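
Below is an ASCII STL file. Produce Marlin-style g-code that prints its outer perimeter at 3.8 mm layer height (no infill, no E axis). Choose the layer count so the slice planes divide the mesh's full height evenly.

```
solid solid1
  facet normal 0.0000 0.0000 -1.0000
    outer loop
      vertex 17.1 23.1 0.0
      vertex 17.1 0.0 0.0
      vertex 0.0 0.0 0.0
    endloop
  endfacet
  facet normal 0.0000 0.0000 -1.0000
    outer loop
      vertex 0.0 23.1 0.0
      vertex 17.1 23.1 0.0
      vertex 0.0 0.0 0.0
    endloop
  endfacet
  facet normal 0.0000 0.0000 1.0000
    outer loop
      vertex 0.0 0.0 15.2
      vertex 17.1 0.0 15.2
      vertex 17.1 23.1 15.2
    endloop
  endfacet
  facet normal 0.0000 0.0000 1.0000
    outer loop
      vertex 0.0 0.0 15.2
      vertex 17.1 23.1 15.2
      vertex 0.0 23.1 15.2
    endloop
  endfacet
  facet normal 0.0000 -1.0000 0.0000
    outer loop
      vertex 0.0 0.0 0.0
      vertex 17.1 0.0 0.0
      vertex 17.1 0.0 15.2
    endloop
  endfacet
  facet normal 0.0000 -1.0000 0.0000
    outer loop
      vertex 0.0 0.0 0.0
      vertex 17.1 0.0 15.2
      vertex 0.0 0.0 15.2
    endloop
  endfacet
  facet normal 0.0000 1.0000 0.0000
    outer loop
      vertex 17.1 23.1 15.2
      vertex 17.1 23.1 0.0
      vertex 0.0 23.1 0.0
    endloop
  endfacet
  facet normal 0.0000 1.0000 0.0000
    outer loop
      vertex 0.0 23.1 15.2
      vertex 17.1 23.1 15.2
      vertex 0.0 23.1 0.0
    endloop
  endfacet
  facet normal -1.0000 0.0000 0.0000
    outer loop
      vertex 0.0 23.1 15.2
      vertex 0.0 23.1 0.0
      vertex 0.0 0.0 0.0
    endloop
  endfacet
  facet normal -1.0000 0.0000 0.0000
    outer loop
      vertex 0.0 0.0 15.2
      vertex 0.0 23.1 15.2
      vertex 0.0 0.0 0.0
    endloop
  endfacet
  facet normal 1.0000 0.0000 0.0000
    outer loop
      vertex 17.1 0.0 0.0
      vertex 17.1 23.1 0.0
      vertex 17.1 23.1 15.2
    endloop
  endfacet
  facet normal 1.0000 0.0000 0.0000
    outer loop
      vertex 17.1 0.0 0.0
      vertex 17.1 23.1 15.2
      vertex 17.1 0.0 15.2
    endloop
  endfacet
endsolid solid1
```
; perimeter-only toolpath
G21 ; units = mm
G90 ; absolute positioning
G28 ; home
; layer 1
G0 Z3.8
G0 X0.0 Y0.0
G1 X17.1 Y0.0
G1 X17.1 Y23.1
G1 X0.0 Y23.1
G1 X0.0 Y0.0
; layer 2
G0 Z7.6
G0 X0.0 Y0.0
G1 X17.1 Y0.0
G1 X17.1 Y23.1
G1 X0.0 Y23.1
G1 X0.0 Y0.0
; layer 3
G0 Z11.4
G0 X0.0 Y0.0
G1 X17.1 Y0.0
G1 X17.1 Y23.1
G1 X0.0 Y23.1
G1 X0.0 Y0.0
; layer 4
G0 Z15.2
G0 X0.0 Y0.0
G1 X17.1 Y0.0
G1 X17.1 Y23.1
G1 X0.0 Y23.1
G1 X0.0 Y0.0
M2 ; end

The solid is a rectangular box, roughly 17.1 × 23.1 mm footprint and 15.2 mm tall. Slicing at Δz = 3.8 mm — 4 equal slices spanning the solid's height, so layer i sits at z = i·h/4 — gives 4 non-empty perimeters. Each is a 4-segment closed polygon; G0 lifts to the layer z and rapids to the start vertex, then G1 traces the edges.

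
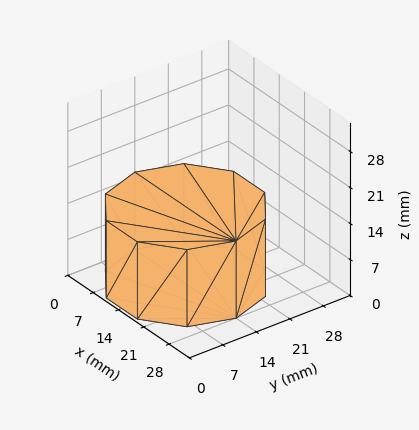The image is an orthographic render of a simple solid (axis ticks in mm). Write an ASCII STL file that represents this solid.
Reading the render: the shape is a regular 10-sided prism (a cylinder approximated with 10 flat sides), circumscribed radius ≈ 14 mm, height ≈ 15 mm (dimensions read to the nearest mm from the axis ticks). For the STL, each face is triangulated and given an outward normal.

solid part
  facet normal 0.0000 0.0000 -1.0000
    outer loop
      vertex 18.3 27.3 0.0
      vertex 25.3 22.2 0.0
      vertex 28.0 14.0 0.0
    endloop
  endfacet
  facet normal 0.0000 0.0000 -1.0000
    outer loop
      vertex 9.7 27.3 0.0
      vertex 18.3 27.3 0.0
      vertex 28.0 14.0 0.0
    endloop
  endfacet
  facet normal 0.0000 0.0000 -1.0000
    outer loop
      vertex 2.7 22.2 0.0
      vertex 9.7 27.3 0.0
      vertex 28.0 14.0 0.0
    endloop
  endfacet
  facet normal 0.0000 0.0000 -1.0000
    outer loop
      vertex 0.0 14.0 0.0
      vertex 2.7 22.2 0.0
      vertex 28.0 14.0 0.0
    endloop
  endfacet
  facet normal 0.0000 0.0000 -1.0000
    outer loop
      vertex 2.7 5.8 0.0
      vertex 0.0 14.0 0.0
      vertex 28.0 14.0 0.0
    endloop
  endfacet
  facet normal 0.0000 0.0000 -1.0000
    outer loop
      vertex 9.7 0.7 0.0
      vertex 2.7 5.8 0.0
      vertex 28.0 14.0 0.0
    endloop
  endfacet
  facet normal 0.0000 0.0000 -1.0000
    outer loop
      vertex 18.3 0.7 0.0
      vertex 9.7 0.7 0.0
      vertex 28.0 14.0 0.0
    endloop
  endfacet
  facet normal 0.0000 0.0000 -1.0000
    outer loop
      vertex 25.3 5.8 0.0
      vertex 18.3 0.7 0.0
      vertex 28.0 14.0 0.0
    endloop
  endfacet
  facet normal 0.0000 0.0000 1.0000
    outer loop
      vertex 28.0 14.0 15.0
      vertex 25.3 22.2 15.0
      vertex 18.3 27.3 15.0
    endloop
  endfacet
  facet normal 0.0000 0.0000 1.0000
    outer loop
      vertex 28.0 14.0 15.0
      vertex 18.3 27.3 15.0
      vertex 9.7 27.3 15.0
    endloop
  endfacet
  facet normal 0.0000 0.0000 1.0000
    outer loop
      vertex 28.0 14.0 15.0
      vertex 9.7 27.3 15.0
      vertex 2.7 22.2 15.0
    endloop
  endfacet
  facet normal 0.0000 0.0000 1.0000
    outer loop
      vertex 28.0 14.0 15.0
      vertex 2.7 22.2 15.0
      vertex 0.0 14.0 15.0
    endloop
  endfacet
  facet normal 0.0000 0.0000 1.0000
    outer loop
      vertex 28.0 14.0 15.0
      vertex 0.0 14.0 15.0
      vertex 2.7 5.8 15.0
    endloop
  endfacet
  facet normal 0.0000 0.0000 1.0000
    outer loop
      vertex 28.0 14.0 15.0
      vertex 2.7 5.8 15.0
      vertex 9.7 0.7 15.0
    endloop
  endfacet
  facet normal 0.0000 0.0000 1.0000
    outer loop
      vertex 28.0 14.0 15.0
      vertex 9.7 0.7 15.0
      vertex 18.3 0.7 15.0
    endloop
  endfacet
  facet normal 0.0000 0.0000 1.0000
    outer loop
      vertex 28.0 14.0 15.0
      vertex 18.3 0.7 15.0
      vertex 25.3 5.8 15.0
    endloop
  endfacet
  facet normal 0.9498 0.3128 0.0000
    outer loop
      vertex 28.0 14.0 0.0
      vertex 25.3 22.2 0.0
      vertex 25.3 22.2 15.0
    endloop
  endfacet
  facet normal 0.9498 0.3128 0.0000
    outer loop
      vertex 28.0 14.0 0.0
      vertex 25.3 22.2 15.0
      vertex 28.0 14.0 15.0
    endloop
  endfacet
  facet normal 0.5889 0.8082 0.0000
    outer loop
      vertex 25.3 22.2 0.0
      vertex 18.3 27.3 0.0
      vertex 18.3 27.3 15.0
    endloop
  endfacet
  facet normal 0.5889 0.8082 0.0000
    outer loop
      vertex 25.3 22.2 0.0
      vertex 18.3 27.3 15.0
      vertex 25.3 22.2 15.0
    endloop
  endfacet
  facet normal 0.0000 1.0000 0.0000
    outer loop
      vertex 18.3 27.3 0.0
      vertex 9.7 27.3 0.0
      vertex 9.7 27.3 15.0
    endloop
  endfacet
  facet normal 0.0000 1.0000 0.0000
    outer loop
      vertex 18.3 27.3 0.0
      vertex 9.7 27.3 15.0
      vertex 18.3 27.3 15.0
    endloop
  endfacet
  facet normal -0.5889 0.8082 0.0000
    outer loop
      vertex 9.7 27.3 0.0
      vertex 2.7 22.2 0.0
      vertex 2.7 22.2 15.0
    endloop
  endfacet
  facet normal -0.5889 0.8082 0.0000
    outer loop
      vertex 9.7 27.3 0.0
      vertex 2.7 22.2 15.0
      vertex 9.7 27.3 15.0
    endloop
  endfacet
  facet normal -0.9498 0.3128 0.0000
    outer loop
      vertex 2.7 22.2 0.0
      vertex 0.0 14.0 0.0
      vertex 0.0 14.0 15.0
    endloop
  endfacet
  facet normal -0.9498 0.3128 0.0000
    outer loop
      vertex 2.7 22.2 0.0
      vertex 0.0 14.0 15.0
      vertex 2.7 22.2 15.0
    endloop
  endfacet
  facet normal -0.9498 -0.3128 0.0000
    outer loop
      vertex 0.0 14.0 0.0
      vertex 2.7 5.8 0.0
      vertex 2.7 5.8 15.0
    endloop
  endfacet
  facet normal -0.9498 -0.3128 0.0000
    outer loop
      vertex 0.0 14.0 0.0
      vertex 2.7 5.8 15.0
      vertex 0.0 14.0 15.0
    endloop
  endfacet
  facet normal -0.5889 -0.8082 0.0000
    outer loop
      vertex 2.7 5.8 0.0
      vertex 9.7 0.7 0.0
      vertex 9.7 0.7 15.0
    endloop
  endfacet
  facet normal -0.5889 -0.8082 0.0000
    outer loop
      vertex 2.7 5.8 0.0
      vertex 9.7 0.7 15.0
      vertex 2.7 5.8 15.0
    endloop
  endfacet
  facet normal 0.0000 -1.0000 0.0000
    outer loop
      vertex 9.7 0.7 0.0
      vertex 18.3 0.7 0.0
      vertex 18.3 0.7 15.0
    endloop
  endfacet
  facet normal 0.0000 -1.0000 0.0000
    outer loop
      vertex 9.7 0.7 0.0
      vertex 18.3 0.7 15.0
      vertex 9.7 0.7 15.0
    endloop
  endfacet
  facet normal 0.5889 -0.8082 0.0000
    outer loop
      vertex 18.3 0.7 0.0
      vertex 25.3 5.8 0.0
      vertex 25.3 5.8 15.0
    endloop
  endfacet
  facet normal 0.5889 -0.8082 0.0000
    outer loop
      vertex 18.3 0.7 0.0
      vertex 25.3 5.8 15.0
      vertex 18.3 0.7 15.0
    endloop
  endfacet
  facet normal 0.9498 -0.3128 0.0000
    outer loop
      vertex 25.3 5.8 0.0
      vertex 28.0 14.0 0.0
      vertex 28.0 14.0 15.0
    endloop
  endfacet
  facet normal 0.9498 -0.3128 0.0000
    outer loop
      vertex 25.3 5.8 0.0
      vertex 28.0 14.0 15.0
      vertex 25.3 5.8 15.0
    endloop
  endfacet
endsolid part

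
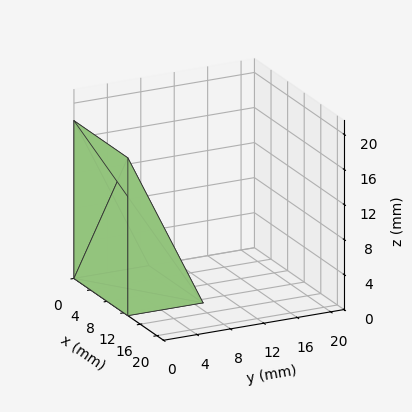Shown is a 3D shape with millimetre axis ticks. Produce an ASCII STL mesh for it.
Reading the render: the shape is a wedge (ramp): 13 × 9 mm base, rising to 18 mm along the y=0 edge and sloping linearly to z=0 at y=9 (dimensions read to the nearest mm from the axis ticks). For the STL, each face is triangulated and given an outward normal.

solid part
  facet normal 0.0000 0.0000 -1.0000
    outer loop
      vertex 13.000 9.000 0.000
      vertex 13.000 0.000 0.000
      vertex 0.000 0.000 0.000
    endloop
  endfacet
  facet normal 0.0000 0.0000 -1.0000
    outer loop
      vertex 0.000 9.000 0.000
      vertex 13.000 9.000 0.000
      vertex 0.000 0.000 0.000
    endloop
  endfacet
  facet normal 0.0000 -1.0000 0.0000
    outer loop
      vertex 0.000 0.000 0.000
      vertex 13.000 0.000 0.000
      vertex 13.000 0.000 18.000
    endloop
  endfacet
  facet normal 0.0000 -1.0000 0.0000
    outer loop
      vertex 0.000 0.000 0.000
      vertex 13.000 0.000 18.000
      vertex 0.000 0.000 18.000
    endloop
  endfacet
  facet normal 0.0000 0.8944 0.4472
    outer loop
      vertex 0.000 0.000 18.000
      vertex 13.000 0.000 18.000
      vertex 13.000 9.000 0.000
    endloop
  endfacet
  facet normal 0.0000 0.8944 0.4472
    outer loop
      vertex 0.000 0.000 18.000
      vertex 13.000 9.000 0.000
      vertex 0.000 9.000 0.000
    endloop
  endfacet
  facet normal -1.0000 0.0000 0.0000
    outer loop
      vertex 0.000 0.000 18.000
      vertex 0.000 9.000 0.000
      vertex 0.000 0.000 0.000
    endloop
  endfacet
  facet normal 1.0000 0.0000 0.0000
    outer loop
      vertex 13.000 0.000 0.000
      vertex 13.000 9.000 0.000
      vertex 13.000 0.000 18.000
    endloop
  endfacet
endsolid part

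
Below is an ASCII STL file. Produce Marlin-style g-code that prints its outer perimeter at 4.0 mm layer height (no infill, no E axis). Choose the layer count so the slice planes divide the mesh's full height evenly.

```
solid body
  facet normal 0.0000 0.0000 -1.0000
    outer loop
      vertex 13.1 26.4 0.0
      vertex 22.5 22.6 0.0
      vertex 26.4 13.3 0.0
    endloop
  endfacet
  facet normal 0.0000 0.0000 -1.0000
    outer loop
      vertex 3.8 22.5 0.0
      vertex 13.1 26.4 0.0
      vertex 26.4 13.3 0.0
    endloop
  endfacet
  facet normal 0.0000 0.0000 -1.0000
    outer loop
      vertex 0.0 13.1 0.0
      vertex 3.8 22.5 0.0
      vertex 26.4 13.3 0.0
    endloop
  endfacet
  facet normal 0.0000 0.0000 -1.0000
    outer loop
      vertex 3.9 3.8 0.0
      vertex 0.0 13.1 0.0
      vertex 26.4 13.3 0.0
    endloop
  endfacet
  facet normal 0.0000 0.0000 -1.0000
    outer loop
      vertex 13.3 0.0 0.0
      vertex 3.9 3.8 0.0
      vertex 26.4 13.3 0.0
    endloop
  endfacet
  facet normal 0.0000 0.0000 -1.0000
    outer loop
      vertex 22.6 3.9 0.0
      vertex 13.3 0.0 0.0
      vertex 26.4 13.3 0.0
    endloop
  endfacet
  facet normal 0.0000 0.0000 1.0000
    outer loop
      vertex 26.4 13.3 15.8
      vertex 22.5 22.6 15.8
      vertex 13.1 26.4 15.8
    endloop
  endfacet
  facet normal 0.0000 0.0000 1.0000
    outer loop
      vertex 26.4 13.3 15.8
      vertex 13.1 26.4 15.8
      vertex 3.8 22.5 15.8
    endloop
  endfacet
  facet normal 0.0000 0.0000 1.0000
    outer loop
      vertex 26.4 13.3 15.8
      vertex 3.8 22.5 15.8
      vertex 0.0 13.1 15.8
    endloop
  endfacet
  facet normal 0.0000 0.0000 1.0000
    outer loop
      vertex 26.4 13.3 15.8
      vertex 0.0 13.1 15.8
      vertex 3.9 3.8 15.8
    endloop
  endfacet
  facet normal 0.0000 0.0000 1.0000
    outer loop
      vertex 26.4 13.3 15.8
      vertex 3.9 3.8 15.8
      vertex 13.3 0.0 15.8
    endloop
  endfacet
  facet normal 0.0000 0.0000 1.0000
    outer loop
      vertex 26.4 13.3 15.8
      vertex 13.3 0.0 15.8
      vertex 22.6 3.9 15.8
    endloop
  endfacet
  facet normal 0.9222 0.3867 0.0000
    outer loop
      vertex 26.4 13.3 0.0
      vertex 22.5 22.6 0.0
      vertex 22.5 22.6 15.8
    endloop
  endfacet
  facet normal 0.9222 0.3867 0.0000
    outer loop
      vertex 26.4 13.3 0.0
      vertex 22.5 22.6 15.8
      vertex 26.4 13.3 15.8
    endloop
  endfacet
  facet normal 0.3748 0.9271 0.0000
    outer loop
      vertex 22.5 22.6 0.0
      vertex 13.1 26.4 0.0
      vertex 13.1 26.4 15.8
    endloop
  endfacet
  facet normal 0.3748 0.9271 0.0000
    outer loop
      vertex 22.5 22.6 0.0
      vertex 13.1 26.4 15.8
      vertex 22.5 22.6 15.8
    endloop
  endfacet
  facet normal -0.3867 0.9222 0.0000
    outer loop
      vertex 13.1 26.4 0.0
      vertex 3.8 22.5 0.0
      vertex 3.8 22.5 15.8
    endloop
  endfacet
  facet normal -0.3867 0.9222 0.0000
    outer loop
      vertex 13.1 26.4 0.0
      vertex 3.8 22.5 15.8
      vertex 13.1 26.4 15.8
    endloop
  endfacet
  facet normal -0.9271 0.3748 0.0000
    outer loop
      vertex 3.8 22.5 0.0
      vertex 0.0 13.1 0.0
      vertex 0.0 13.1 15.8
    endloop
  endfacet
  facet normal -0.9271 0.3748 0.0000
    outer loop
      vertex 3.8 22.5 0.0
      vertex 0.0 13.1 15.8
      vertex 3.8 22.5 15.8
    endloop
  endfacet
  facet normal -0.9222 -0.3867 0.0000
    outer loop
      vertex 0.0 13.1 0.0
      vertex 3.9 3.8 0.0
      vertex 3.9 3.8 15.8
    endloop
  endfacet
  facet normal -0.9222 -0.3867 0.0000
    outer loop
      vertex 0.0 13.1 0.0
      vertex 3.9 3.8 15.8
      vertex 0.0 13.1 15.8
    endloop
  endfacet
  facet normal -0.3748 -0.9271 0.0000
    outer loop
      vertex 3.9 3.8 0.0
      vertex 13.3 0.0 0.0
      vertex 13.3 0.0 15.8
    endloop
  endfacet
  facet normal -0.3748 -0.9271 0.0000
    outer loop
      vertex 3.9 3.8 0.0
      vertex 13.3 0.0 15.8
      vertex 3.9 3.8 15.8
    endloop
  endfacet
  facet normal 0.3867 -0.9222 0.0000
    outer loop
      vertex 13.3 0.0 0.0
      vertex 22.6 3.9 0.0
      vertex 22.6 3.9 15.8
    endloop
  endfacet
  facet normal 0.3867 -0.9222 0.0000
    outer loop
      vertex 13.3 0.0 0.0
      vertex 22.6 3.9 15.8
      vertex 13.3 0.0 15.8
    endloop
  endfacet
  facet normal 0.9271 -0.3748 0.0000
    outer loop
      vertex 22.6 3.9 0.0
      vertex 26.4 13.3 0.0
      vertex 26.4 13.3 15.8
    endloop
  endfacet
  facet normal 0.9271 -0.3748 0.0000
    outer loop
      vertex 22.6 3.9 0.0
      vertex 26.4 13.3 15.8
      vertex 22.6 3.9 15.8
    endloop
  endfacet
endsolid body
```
; perimeter-only toolpath
G21 ; units = mm
G90 ; absolute positioning
G28 ; home
; layer 1
G0 Z4.0
G0 X26.4 Y13.3
G1 X22.5 Y22.6
G1 X13.1 Y26.4
G1 X3.8 Y22.5
G1 X0.0 Y13.1
G1 X3.9 Y3.8
G1 X13.3 Y0.0
G1 X22.6 Y3.9
G1 X26.4 Y13.3
; layer 2
G0 Z7.9
G0 X26.4 Y13.3
G1 X22.5 Y22.6
G1 X13.1 Y26.4
G1 X3.8 Y22.5
G1 X0.0 Y13.1
G1 X3.9 Y3.8
G1 X13.3 Y0.0
G1 X22.6 Y3.9
G1 X26.4 Y13.3
; layer 3
G0 Z11.9
G0 X26.4 Y13.3
G1 X22.5 Y22.6
G1 X13.1 Y26.4
G1 X3.8 Y22.5
G1 X0.0 Y13.1
G1 X3.9 Y3.8
G1 X13.3 Y0.0
G1 X22.6 Y3.9
G1 X26.4 Y13.3
; layer 4
G0 Z15.8
G0 X26.4 Y13.3
G1 X22.5 Y22.6
G1 X13.1 Y26.4
G1 X3.8 Y22.5
G1 X0.0 Y13.1
G1 X3.9 Y3.8
G1 X13.3 Y0.0
G1 X22.6 Y3.9
G1 X26.4 Y13.3
M2 ; end

The solid is a regular 8-sided prism (a cylinder approximated with 8 flat sides), circumscribed radius ≈ 13.2 mm, height ≈ 15.8 mm. Slicing at Δz = 4.0 mm — 4 equal slices spanning the solid's height, so layer i sits at z = i·h/4 — gives 4 non-empty perimeters. Each is a 8-segment closed polygon; G0 lifts to the layer z and rapids to the start vertex, then G1 traces the edges.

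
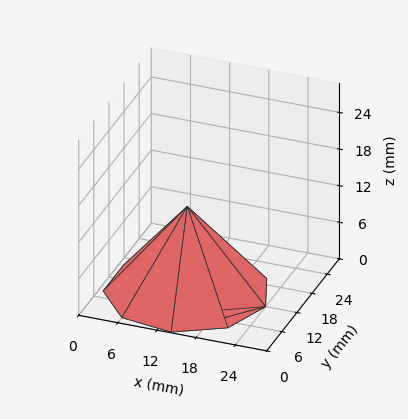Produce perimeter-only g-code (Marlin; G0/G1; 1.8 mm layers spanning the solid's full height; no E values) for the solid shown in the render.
Reading the render: the shape is a regular 9-sided pyramid, base circumscribed radius ≈ 12 mm, apex at z ≈ 14 mm (dimensions read to the nearest mm from the axis ticks). For the g-code, the solid's height is divided into equal slices at the stated Δz and each level perimeter traced with G1 moves after a G0 lift.

; perimeter-only toolpath
G21 ; units = mm
G90 ; absolute positioning
G28 ; home
; layer 1
G0 Z1.8
G0 X22.5 Y12.0
G1 X20.1 Y18.7
G1 X13.8 Y22.3
G1 X6.8 Y21.1
G1 X2.1 Y15.6
G1 X2.1 Y8.4
G1 X6.8 Y2.9
G1 X13.8 Y1.7
G1 X20.1 Y5.3
G1 X22.5 Y12.0
; layer 2
G0 Z3.5
G0 X21.0 Y12.0
G1 X18.9 Y17.8
G1 X13.6 Y20.9
G1 X7.5 Y19.8
G1 X3.5 Y15.1
G1 X3.5 Y8.9
G1 X7.5 Y4.2
G1 X13.6 Y3.1
G1 X18.9 Y6.2
G1 X21.0 Y12.0
; layer 3
G0 Z5.2
G0 X19.5 Y12.0
G1 X17.8 Y16.8
G1 X13.3 Y19.4
G1 X8.2 Y18.5
G1 X4.9 Y14.6
G1 X4.9 Y9.4
G1 X8.2 Y5.5
G1 X13.3 Y4.6
G1 X17.8 Y7.2
G1 X19.5 Y12.0
; layer 4
G0 Z7.0
G0 X18.0 Y12.0
G1 X16.6 Y15.8
G1 X13.1 Y17.9
G1 X9.0 Y17.2
G1 X6.3 Y14.1
G1 X6.3 Y9.9
G1 X9.0 Y6.8
G1 X13.1 Y6.1
G1 X16.6 Y8.2
G1 X18.0 Y12.0
; layer 5
G0 Z8.8
G0 X16.5 Y12.0
G1 X15.4 Y14.9
G1 X12.8 Y16.4
G1 X9.8 Y15.9
G1 X7.8 Y13.5
G1 X7.8 Y10.5
G1 X9.8 Y8.1
G1 X12.8 Y7.6
G1 X15.4 Y9.1
G1 X16.5 Y12.0
; layer 6
G0 Z10.5
G0 X15.0 Y12.0
G1 X14.3 Y13.9
G1 X12.5 Y14.9
G1 X10.5 Y14.6
G1 X9.2 Y13.0
G1 X9.2 Y11.0
G1 X10.5 Y9.4
G1 X12.5 Y9.1
G1 X14.3 Y10.1
G1 X15.0 Y12.0
; layer 7
G0 Z12.2
G0 X13.5 Y12.0
G1 X13.2 Y13.0
G1 X12.3 Y13.5
G1 X11.2 Y13.3
G1 X10.6 Y12.5
G1 X10.6 Y11.5
G1 X11.2 Y10.7
G1 X12.3 Y10.5
G1 X13.2 Y11.0
G1 X13.5 Y12.0
M2 ; end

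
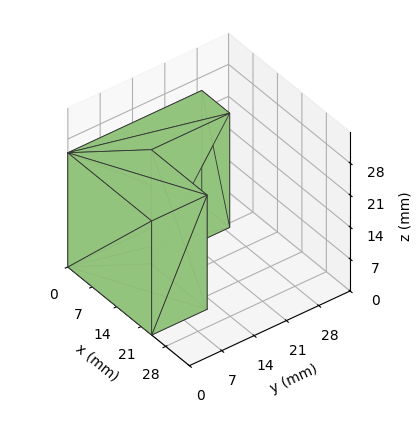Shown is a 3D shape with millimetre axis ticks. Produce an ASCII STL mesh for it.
Reading the render: the shape is an L-shaped prism: outer 24 × 29 mm, arm thicknesses ≈ 12 mm (horizontal) and 8 mm (vertical), extruded 25 mm in z (dimensions read to the nearest mm from the axis ticks). For the STL, each face is triangulated and given an outward normal.

solid part
  facet normal 0.0000 0.0000 -1.0000
    outer loop
      vertex 24.0 12.0 0.0
      vertex 24.0 0.0 0.0
      vertex 0.0 0.0 0.0
    endloop
  endfacet
  facet normal 0.0000 0.0000 -1.0000
    outer loop
      vertex 8.0 12.0 0.0
      vertex 24.0 12.0 0.0
      vertex 0.0 0.0 0.0
    endloop
  endfacet
  facet normal 0.0000 0.0000 -1.0000
    outer loop
      vertex 8.0 29.0 0.0
      vertex 8.0 12.0 0.0
      vertex 0.0 0.0 0.0
    endloop
  endfacet
  facet normal 0.0000 0.0000 -1.0000
    outer loop
      vertex 0.0 29.0 0.0
      vertex 8.0 29.0 0.0
      vertex 0.0 0.0 0.0
    endloop
  endfacet
  facet normal 0.0000 0.0000 1.0000
    outer loop
      vertex 0.0 0.0 25.0
      vertex 24.0 0.0 25.0
      vertex 24.0 12.0 25.0
    endloop
  endfacet
  facet normal 0.0000 0.0000 1.0000
    outer loop
      vertex 0.0 0.0 25.0
      vertex 24.0 12.0 25.0
      vertex 8.0 12.0 25.0
    endloop
  endfacet
  facet normal 0.0000 0.0000 1.0000
    outer loop
      vertex 0.0 0.0 25.0
      vertex 8.0 12.0 25.0
      vertex 8.0 29.0 25.0
    endloop
  endfacet
  facet normal 0.0000 0.0000 1.0000
    outer loop
      vertex 0.0 0.0 25.0
      vertex 8.0 29.0 25.0
      vertex 0.0 29.0 25.0
    endloop
  endfacet
  facet normal 0.0000 -1.0000 0.0000
    outer loop
      vertex 0.0 0.0 0.0
      vertex 24.0 0.0 0.0
      vertex 24.0 0.0 25.0
    endloop
  endfacet
  facet normal 0.0000 -1.0000 0.0000
    outer loop
      vertex 0.0 0.0 0.0
      vertex 24.0 0.0 25.0
      vertex 0.0 0.0 25.0
    endloop
  endfacet
  facet normal 1.0000 0.0000 0.0000
    outer loop
      vertex 24.0 0.0 0.0
      vertex 24.0 12.0 0.0
      vertex 24.0 12.0 25.0
    endloop
  endfacet
  facet normal 1.0000 0.0000 0.0000
    outer loop
      vertex 24.0 0.0 0.0
      vertex 24.0 12.0 25.0
      vertex 24.0 0.0 25.0
    endloop
  endfacet
  facet normal 0.0000 1.0000 0.0000
    outer loop
      vertex 24.0 12.0 0.0
      vertex 8.0 12.0 0.0
      vertex 8.0 12.0 25.0
    endloop
  endfacet
  facet normal 0.0000 1.0000 0.0000
    outer loop
      vertex 24.0 12.0 0.0
      vertex 8.0 12.0 25.0
      vertex 24.0 12.0 25.0
    endloop
  endfacet
  facet normal 1.0000 0.0000 0.0000
    outer loop
      vertex 8.0 12.0 0.0
      vertex 8.0 29.0 0.0
      vertex 8.0 29.0 25.0
    endloop
  endfacet
  facet normal 1.0000 0.0000 0.0000
    outer loop
      vertex 8.0 12.0 0.0
      vertex 8.0 29.0 25.0
      vertex 8.0 12.0 25.0
    endloop
  endfacet
  facet normal 0.0000 1.0000 0.0000
    outer loop
      vertex 8.0 29.0 0.0
      vertex 0.0 29.0 0.0
      vertex 0.0 29.0 25.0
    endloop
  endfacet
  facet normal 0.0000 1.0000 0.0000
    outer loop
      vertex 8.0 29.0 0.0
      vertex 0.0 29.0 25.0
      vertex 8.0 29.0 25.0
    endloop
  endfacet
  facet normal -1.0000 0.0000 0.0000
    outer loop
      vertex 0.0 29.0 0.0
      vertex 0.0 0.0 0.0
      vertex 0.0 0.0 25.0
    endloop
  endfacet
  facet normal -1.0000 0.0000 0.0000
    outer loop
      vertex 0.0 29.0 0.0
      vertex 0.0 0.0 25.0
      vertex 0.0 29.0 25.0
    endloop
  endfacet
endsolid part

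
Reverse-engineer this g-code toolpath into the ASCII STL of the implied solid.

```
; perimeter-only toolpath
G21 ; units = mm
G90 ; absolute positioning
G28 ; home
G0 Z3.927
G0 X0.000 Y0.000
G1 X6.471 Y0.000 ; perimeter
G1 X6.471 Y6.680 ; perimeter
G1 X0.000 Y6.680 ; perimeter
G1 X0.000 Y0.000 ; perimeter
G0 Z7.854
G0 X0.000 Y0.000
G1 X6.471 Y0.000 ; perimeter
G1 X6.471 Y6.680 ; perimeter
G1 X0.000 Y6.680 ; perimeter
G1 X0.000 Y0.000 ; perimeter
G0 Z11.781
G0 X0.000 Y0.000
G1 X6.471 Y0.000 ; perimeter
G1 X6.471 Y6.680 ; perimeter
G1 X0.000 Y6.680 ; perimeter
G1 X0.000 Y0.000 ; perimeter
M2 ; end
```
solid part
  facet normal 0.0000 0.0000 -1.0000
    outer loop
      vertex 6.471 6.680 0.000
      vertex 6.471 0.000 0.000
      vertex 0.000 0.000 0.000
    endloop
  endfacet
  facet normal 0.0000 0.0000 -1.0000
    outer loop
      vertex 0.000 6.680 0.000
      vertex 6.471 6.680 0.000
      vertex 0.000 0.000 0.000
    endloop
  endfacet
  facet normal 0.0000 0.0000 1.0000
    outer loop
      vertex 0.000 0.000 11.781
      vertex 6.471 0.000 11.781
      vertex 6.471 6.680 11.781
    endloop
  endfacet
  facet normal 0.0000 0.0000 1.0000
    outer loop
      vertex 0.000 0.000 11.781
      vertex 6.471 6.680 11.781
      vertex 0.000 6.680 11.781
    endloop
  endfacet
  facet normal 0.0000 -1.0000 0.0000
    outer loop
      vertex 0.000 0.000 0.000
      vertex 6.471 0.000 0.000
      vertex 6.471 0.000 11.781
    endloop
  endfacet
  facet normal 0.0000 -1.0000 0.0000
    outer loop
      vertex 0.000 0.000 0.000
      vertex 6.471 0.000 11.781
      vertex 0.000 0.000 11.781
    endloop
  endfacet
  facet normal 0.0000 1.0000 0.0000
    outer loop
      vertex 6.471 6.680 11.781
      vertex 6.471 6.680 0.000
      vertex 0.000 6.680 0.000
    endloop
  endfacet
  facet normal 0.0000 1.0000 0.0000
    outer loop
      vertex 0.000 6.680 11.781
      vertex 6.471 6.680 11.781
      vertex 0.000 6.680 0.000
    endloop
  endfacet
  facet normal -1.0000 0.0000 0.0000
    outer loop
      vertex 0.000 6.680 11.781
      vertex 0.000 6.680 0.000
      vertex 0.000 0.000 0.000
    endloop
  endfacet
  facet normal -1.0000 0.0000 0.0000
    outer loop
      vertex 0.000 0.000 11.781
      vertex 0.000 6.680 11.781
      vertex 0.000 0.000 0.000
    endloop
  endfacet
  facet normal 1.0000 0.0000 0.0000
    outer loop
      vertex 6.471 0.000 0.000
      vertex 6.471 6.680 0.000
      vertex 6.471 6.680 11.781
    endloop
  endfacet
  facet normal 1.0000 0.0000 0.0000
    outer loop
      vertex 6.471 0.000 0.000
      vertex 6.471 6.680 11.781
      vertex 6.471 0.000 11.781
    endloop
  endfacet
endsolid part

The G0 Z moves step by Δz≈3.927 mm. Every layer's G1 loop is the same polygon, so the solid is a straight extrusion of it from z=0 to z≈11.8. Closing with flat bottom and top caps and triangulating gives 12 facets — a rectangular box, roughly 6.47 × 6.68 mm footprint and 11.8 mm tall.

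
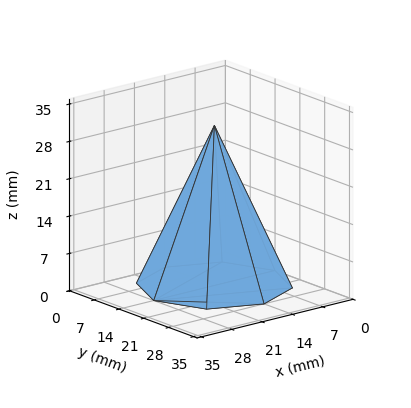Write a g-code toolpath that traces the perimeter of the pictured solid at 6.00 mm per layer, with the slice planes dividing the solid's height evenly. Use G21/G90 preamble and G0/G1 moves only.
Reading the render: the shape is a regular 8-sided pyramid, base circumscribed radius ≈ 14 mm, apex at z ≈ 30 mm (dimensions read to the nearest mm from the axis ticks). For the g-code, the solid's height is divided into equal slices at the stated Δz and each level perimeter traced with G1 moves after a G0 lift.

; perimeter-only toolpath
G21 ; units = mm
G90 ; absolute positioning
G28 ; home
; layer 1
G0 Z6.00
G0 X25.20 Y14.00
G1 X21.92 Y21.92
G1 X14.00 Y25.20
G1 X6.08 Y21.92
G1 X2.80 Y14.00
G1 X6.08 Y6.08
G1 X14.00 Y2.80
G1 X21.92 Y6.08
G1 X25.20 Y14.00
; layer 2
G0 Z12.00
G0 X22.40 Y14.00
G1 X19.94 Y19.94
G1 X14.00 Y22.40
G1 X8.06 Y19.94
G1 X5.60 Y14.00
G1 X8.06 Y8.06
G1 X14.00 Y5.60
G1 X19.94 Y8.06
G1 X22.40 Y14.00
; layer 3
G0 Z18.00
G0 X19.60 Y14.00
G1 X17.96 Y17.96
G1 X14.00 Y19.60
G1 X10.04 Y17.96
G1 X8.40 Y14.00
G1 X10.04 Y10.04
G1 X14.00 Y8.40
G1 X17.96 Y10.04
G1 X19.60 Y14.00
; layer 4
G0 Z24.00
G0 X16.80 Y14.00
G1 X15.98 Y15.98
G1 X14.00 Y16.80
G1 X12.02 Y15.98
G1 X11.20 Y14.00
G1 X12.02 Y12.02
G1 X14.00 Y11.20
G1 X15.98 Y12.02
G1 X16.80 Y14.00
M2 ; end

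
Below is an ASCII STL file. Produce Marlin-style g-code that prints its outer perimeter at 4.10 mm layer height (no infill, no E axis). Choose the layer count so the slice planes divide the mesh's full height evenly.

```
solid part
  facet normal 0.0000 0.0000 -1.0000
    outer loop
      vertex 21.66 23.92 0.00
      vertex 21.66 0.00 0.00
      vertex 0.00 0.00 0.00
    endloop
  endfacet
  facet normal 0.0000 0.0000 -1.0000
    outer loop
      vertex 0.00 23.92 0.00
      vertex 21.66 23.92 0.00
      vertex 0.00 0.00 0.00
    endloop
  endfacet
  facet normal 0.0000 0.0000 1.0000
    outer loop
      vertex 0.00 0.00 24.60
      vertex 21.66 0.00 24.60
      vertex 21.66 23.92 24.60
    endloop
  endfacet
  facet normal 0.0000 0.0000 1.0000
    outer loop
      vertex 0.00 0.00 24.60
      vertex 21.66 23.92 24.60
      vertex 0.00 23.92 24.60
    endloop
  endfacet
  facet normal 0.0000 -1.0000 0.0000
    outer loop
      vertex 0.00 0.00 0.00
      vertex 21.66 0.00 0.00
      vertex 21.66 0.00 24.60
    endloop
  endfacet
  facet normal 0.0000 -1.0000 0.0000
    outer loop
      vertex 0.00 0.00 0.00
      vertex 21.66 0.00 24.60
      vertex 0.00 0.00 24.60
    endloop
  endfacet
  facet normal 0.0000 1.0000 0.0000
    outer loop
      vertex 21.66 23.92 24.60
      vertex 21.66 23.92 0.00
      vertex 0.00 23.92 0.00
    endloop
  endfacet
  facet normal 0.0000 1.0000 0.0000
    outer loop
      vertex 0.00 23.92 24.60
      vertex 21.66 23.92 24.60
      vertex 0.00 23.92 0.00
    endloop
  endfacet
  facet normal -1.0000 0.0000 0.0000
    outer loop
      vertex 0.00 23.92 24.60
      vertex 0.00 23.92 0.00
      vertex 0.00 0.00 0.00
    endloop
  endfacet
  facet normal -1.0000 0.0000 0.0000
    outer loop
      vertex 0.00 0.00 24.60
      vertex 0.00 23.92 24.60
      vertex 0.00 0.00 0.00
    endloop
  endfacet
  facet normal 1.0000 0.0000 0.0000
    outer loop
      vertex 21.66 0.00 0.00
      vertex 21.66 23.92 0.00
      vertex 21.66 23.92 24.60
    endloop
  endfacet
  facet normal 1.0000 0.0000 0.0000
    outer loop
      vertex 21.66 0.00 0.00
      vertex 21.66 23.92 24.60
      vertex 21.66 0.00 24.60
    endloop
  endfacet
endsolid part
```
; perimeter-only toolpath
G21 ; units = mm
G90 ; absolute positioning
G28 ; home
; layer 1
G0 Z4.10
G0 X0.00 Y0.00
G1 X21.66 Y0.00
G1 X21.66 Y23.92
G1 X0.00 Y23.92
G1 X0.00 Y0.00
; layer 2
G0 Z8.20
G0 X0.00 Y0.00
G1 X21.66 Y0.00
G1 X21.66 Y23.92
G1 X0.00 Y23.92
G1 X0.00 Y0.00
; layer 3
G0 Z12.30
G0 X0.00 Y0.00
G1 X21.66 Y0.00
G1 X21.66 Y23.92
G1 X0.00 Y23.92
G1 X0.00 Y0.00
; layer 4
G0 Z16.40
G0 X0.00 Y0.00
G1 X21.66 Y0.00
G1 X21.66 Y23.92
G1 X0.00 Y23.92
G1 X0.00 Y0.00
; layer 5
G0 Z20.50
G0 X0.00 Y0.00
G1 X21.66 Y0.00
G1 X21.66 Y23.92
G1 X0.00 Y23.92
G1 X0.00 Y0.00
; layer 6
G0 Z24.60
G0 X0.00 Y0.00
G1 X21.66 Y0.00
G1 X21.66 Y23.92
G1 X0.00 Y23.92
G1 X0.00 Y0.00
M2 ; end

The solid is a rectangular box, roughly 21.7 × 23.9 mm footprint and 24.6 mm tall. Slicing at Δz = 4.10 mm — 6 equal slices spanning the solid's height, so layer i sits at z = i·h/6 — gives 6 non-empty perimeters. Each is a 4-segment closed polygon; G0 lifts to the layer z and rapids to the start vertex, then G1 traces the edges.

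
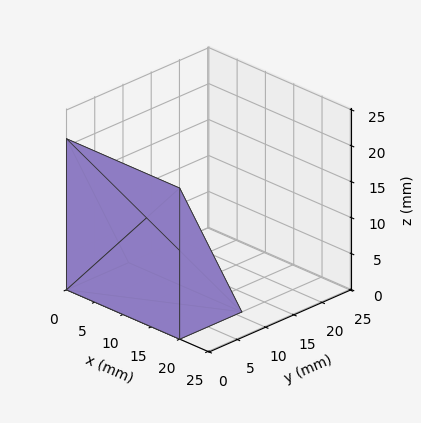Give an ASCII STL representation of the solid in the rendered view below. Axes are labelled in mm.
Reading the render: the shape is a wedge (ramp): 20 × 11 mm base, rising to 21 mm along the y=0 edge and sloping linearly to z=0 at y=11 (dimensions read to the nearest mm from the axis ticks). For the STL, each face is triangulated and given an outward normal.

solid part
  facet normal 0.0000 0.0000 -1.0000
    outer loop
      vertex 20.0 11.0 0.0
      vertex 20.0 0.0 0.0
      vertex 0.0 0.0 0.0
    endloop
  endfacet
  facet normal 0.0000 0.0000 -1.0000
    outer loop
      vertex 0.0 11.0 0.0
      vertex 20.0 11.0 0.0
      vertex 0.0 0.0 0.0
    endloop
  endfacet
  facet normal 0.0000 -1.0000 0.0000
    outer loop
      vertex 0.0 0.0 0.0
      vertex 20.0 0.0 0.0
      vertex 20.0 0.0 21.0
    endloop
  endfacet
  facet normal 0.0000 -1.0000 0.0000
    outer loop
      vertex 0.0 0.0 0.0
      vertex 20.0 0.0 21.0
      vertex 0.0 0.0 21.0
    endloop
  endfacet
  facet normal 0.0000 0.8858 0.4640
    outer loop
      vertex 0.0 0.0 21.0
      vertex 20.0 0.0 21.0
      vertex 20.0 11.0 0.0
    endloop
  endfacet
  facet normal 0.0000 0.8858 0.4640
    outer loop
      vertex 0.0 0.0 21.0
      vertex 20.0 11.0 0.0
      vertex 0.0 11.0 0.0
    endloop
  endfacet
  facet normal -1.0000 0.0000 0.0000
    outer loop
      vertex 0.0 0.0 21.0
      vertex 0.0 11.0 0.0
      vertex 0.0 0.0 0.0
    endloop
  endfacet
  facet normal 1.0000 0.0000 0.0000
    outer loop
      vertex 20.0 0.0 0.0
      vertex 20.0 11.0 0.0
      vertex 20.0 0.0 21.0
    endloop
  endfacet
endsolid part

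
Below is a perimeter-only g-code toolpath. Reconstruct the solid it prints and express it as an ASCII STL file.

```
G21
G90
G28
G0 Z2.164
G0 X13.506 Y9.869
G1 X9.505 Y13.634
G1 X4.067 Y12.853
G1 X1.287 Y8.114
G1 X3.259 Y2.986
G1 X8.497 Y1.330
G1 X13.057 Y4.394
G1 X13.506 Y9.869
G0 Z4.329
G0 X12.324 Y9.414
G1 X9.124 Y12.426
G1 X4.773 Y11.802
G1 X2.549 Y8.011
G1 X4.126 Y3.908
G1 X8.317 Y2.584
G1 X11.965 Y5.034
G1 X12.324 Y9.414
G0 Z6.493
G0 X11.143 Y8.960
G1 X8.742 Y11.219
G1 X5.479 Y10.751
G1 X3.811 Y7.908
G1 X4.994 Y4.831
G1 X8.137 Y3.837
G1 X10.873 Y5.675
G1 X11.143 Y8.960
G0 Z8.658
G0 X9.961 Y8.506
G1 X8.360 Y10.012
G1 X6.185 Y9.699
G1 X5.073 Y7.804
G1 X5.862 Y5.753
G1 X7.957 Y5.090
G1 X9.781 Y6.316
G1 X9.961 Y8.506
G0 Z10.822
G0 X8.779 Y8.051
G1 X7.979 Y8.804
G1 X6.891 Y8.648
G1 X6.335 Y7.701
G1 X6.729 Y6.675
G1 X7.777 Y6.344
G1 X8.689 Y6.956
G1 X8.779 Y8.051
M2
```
solid part
  facet normal 0.0000 0.0000 -1.0000
    outer loop
      vertex 3.361 13.904 0.000
      vertex 9.887 14.841 0.000
      vertex 14.688 10.323 0.000
    endloop
  endfacet
  facet normal 0.0000 0.0000 -1.0000
    outer loop
      vertex 0.025 8.218 0.000
      vertex 3.361 13.904 0.000
      vertex 14.688 10.323 0.000
    endloop
  endfacet
  facet normal 0.0000 0.0000 -1.0000
    outer loop
      vertex 2.391 2.064 0.000
      vertex 0.025 8.218 0.000
      vertex 14.688 10.323 0.000
    endloop
  endfacet
  facet normal 0.0000 0.0000 -1.0000
    outer loop
      vertex 8.677 0.077 0.000
      vertex 2.391 2.064 0.000
      vertex 14.688 10.323 0.000
    endloop
  endfacet
  facet normal 0.0000 0.0000 -1.0000
    outer loop
      vertex 14.149 3.753 0.000
      vertex 8.677 0.077 0.000
      vertex 14.688 10.323 0.000
    endloop
  endfacet
  facet normal 0.6063 0.6442 0.4663
    outer loop
      vertex 14.688 10.323 0.000
      vertex 9.887 14.841 0.000
      vertex 7.597 7.597 12.987
    endloop
  endfacet
  facet normal -0.1257 0.8757 0.4663
    outer loop
      vertex 9.887 14.841 0.000
      vertex 3.361 13.904 0.000
      vertex 7.597 7.597 12.987
    endloop
  endfacet
  facet normal -0.7630 0.4477 0.4663
    outer loop
      vertex 3.361 13.904 0.000
      vertex 0.025 8.218 0.000
      vertex 7.597 7.597 12.987
    endloop
  endfacet
  facet normal -0.8257 -0.3175 0.4663
    outer loop
      vertex 0.025 8.218 0.000
      vertex 2.391 2.064 0.000
      vertex 7.597 7.597 12.987
    endloop
  endfacet
  facet normal -0.2666 -0.8435 0.4663
    outer loop
      vertex 2.391 2.064 0.000
      vertex 8.677 0.077 0.000
      vertex 7.597 7.597 12.987
    endloop
  endfacet
  facet normal 0.4933 -0.7343 0.4662
    outer loop
      vertex 8.677 0.077 0.000
      vertex 14.149 3.753 0.000
      vertex 7.597 7.597 12.987
    endloop
  endfacet
  facet normal 0.8817 -0.0723 0.4662
    outer loop
      vertex 14.149 3.753 0.000
      vertex 14.688 10.323 0.000
      vertex 7.597 7.597 12.987
    endloop
  endfacet
endsolid part

The G0 Z moves step by Δz≈2.164 mm. The G1 loops shrink linearly with z, so the solid tapers from its base footprint up to z≈13. Closing with a flat bottom cap and the tapered top and triangulating gives 12 facets — a regular 7-sided pyramid, base circumscribed radius ≈ 7.6 mm, apex at z ≈ 13 mm.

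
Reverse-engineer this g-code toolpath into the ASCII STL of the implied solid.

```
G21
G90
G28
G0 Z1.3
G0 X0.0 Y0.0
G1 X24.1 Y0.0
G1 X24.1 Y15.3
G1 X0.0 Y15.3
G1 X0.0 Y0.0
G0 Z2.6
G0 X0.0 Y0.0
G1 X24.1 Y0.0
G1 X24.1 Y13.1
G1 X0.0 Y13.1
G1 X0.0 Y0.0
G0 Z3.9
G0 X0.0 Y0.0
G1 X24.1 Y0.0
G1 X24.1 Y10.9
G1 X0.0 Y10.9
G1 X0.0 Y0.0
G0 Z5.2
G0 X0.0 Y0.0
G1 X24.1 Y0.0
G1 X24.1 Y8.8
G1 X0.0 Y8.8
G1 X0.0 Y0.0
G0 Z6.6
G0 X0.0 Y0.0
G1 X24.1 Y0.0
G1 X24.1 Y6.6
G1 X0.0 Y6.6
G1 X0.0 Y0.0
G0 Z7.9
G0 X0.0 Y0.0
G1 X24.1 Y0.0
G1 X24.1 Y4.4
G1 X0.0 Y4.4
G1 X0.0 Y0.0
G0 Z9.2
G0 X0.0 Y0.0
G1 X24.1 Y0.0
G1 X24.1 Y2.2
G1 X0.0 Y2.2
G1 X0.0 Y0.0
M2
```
solid part
  facet normal 0.0000 0.0000 -1.0000
    outer loop
      vertex 24.1 17.5 0.0
      vertex 24.1 0.0 0.0
      vertex 0.0 0.0 0.0
    endloop
  endfacet
  facet normal 0.0000 0.0000 -1.0000
    outer loop
      vertex 0.0 17.5 0.0
      vertex 24.1 17.5 0.0
      vertex 0.0 0.0 0.0
    endloop
  endfacet
  facet normal 0.0000 -1.0000 0.0000
    outer loop
      vertex 0.0 0.0 0.0
      vertex 24.1 0.0 0.0
      vertex 24.1 0.0 10.5
    endloop
  endfacet
  facet normal 0.0000 -1.0000 0.0000
    outer loop
      vertex 0.0 0.0 0.0
      vertex 24.1 0.0 10.5
      vertex 0.0 0.0 10.5
    endloop
  endfacet
  facet normal 0.0000 0.5145 0.8575
    outer loop
      vertex 0.0 0.0 10.5
      vertex 24.1 0.0 10.5
      vertex 24.1 17.5 0.0
    endloop
  endfacet
  facet normal 0.0000 0.5145 0.8575
    outer loop
      vertex 0.0 0.0 10.5
      vertex 24.1 17.5 0.0
      vertex 0.0 17.5 0.0
    endloop
  endfacet
  facet normal -1.0000 0.0000 0.0000
    outer loop
      vertex 0.0 0.0 10.5
      vertex 0.0 17.5 0.0
      vertex 0.0 0.0 0.0
    endloop
  endfacet
  facet normal 1.0000 0.0000 0.0000
    outer loop
      vertex 24.1 0.0 0.0
      vertex 24.1 17.5 0.0
      vertex 24.1 0.0 10.5
    endloop
  endfacet
endsolid part

The G0 Z moves step by Δz≈1.3 mm. The G1 loops shrink linearly with z, so the solid tapers from its base footprint up to z≈10.5. Closing with a flat bottom cap and the tapered top and triangulating gives 8 facets — a wedge (ramp): 24.1 × 17.5 mm base, rising to 10.5 mm along the y=0 edge and sloping linearly to z=0 at y=17.5.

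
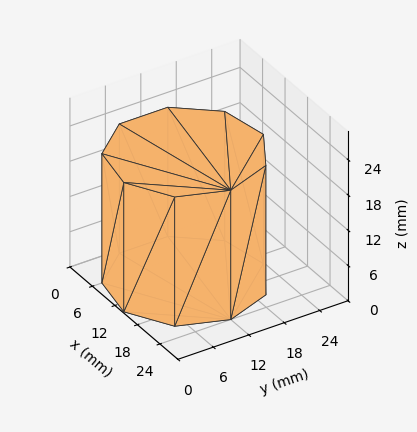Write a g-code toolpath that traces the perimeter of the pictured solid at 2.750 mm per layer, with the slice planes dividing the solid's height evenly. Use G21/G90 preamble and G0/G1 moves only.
Reading the render: the shape is a regular 9-sided prism (a cylinder approximated with 9 flat sides), circumscribed radius ≈ 12 mm, height ≈ 22 mm (dimensions read to the nearest mm from the axis ticks). For the g-code, the solid's height is divided into equal slices at the stated Δz and each level perimeter traced with G1 moves after a G0 lift.

; perimeter-only toolpath
G21 ; units = mm
G90 ; absolute positioning
G28 ; home
; layer 1
G0 Z2.750
G0 X24.000 Y12.000
G1 X21.193 Y19.713
G1 X14.084 Y23.818
G1 X6.000 Y22.392
G1 X0.724 Y16.104
G1 X0.724 Y7.896
G1 X6.000 Y1.608
G1 X14.084 Y0.182
G1 X21.193 Y4.287
G1 X24.000 Y12.000
; layer 2
G0 Z5.500
G0 X24.000 Y12.000
G1 X21.193 Y19.713
G1 X14.084 Y23.818
G1 X6.000 Y22.392
G1 X0.724 Y16.104
G1 X0.724 Y7.896
G1 X6.000 Y1.608
G1 X14.084 Y0.182
G1 X21.193 Y4.287
G1 X24.000 Y12.000
; layer 3
G0 Z8.250
G0 X24.000 Y12.000
G1 X21.193 Y19.713
G1 X14.084 Y23.818
G1 X6.000 Y22.392
G1 X0.724 Y16.104
G1 X0.724 Y7.896
G1 X6.000 Y1.608
G1 X14.084 Y0.182
G1 X21.193 Y4.287
G1 X24.000 Y12.000
; layer 4
G0 Z11.000
G0 X24.000 Y12.000
G1 X21.193 Y19.713
G1 X14.084 Y23.818
G1 X6.000 Y22.392
G1 X0.724 Y16.104
G1 X0.724 Y7.896
G1 X6.000 Y1.608
G1 X14.084 Y0.182
G1 X21.193 Y4.287
G1 X24.000 Y12.000
; layer 5
G0 Z13.750
G0 X24.000 Y12.000
G1 X21.193 Y19.713
G1 X14.084 Y23.818
G1 X6.000 Y22.392
G1 X0.724 Y16.104
G1 X0.724 Y7.896
G1 X6.000 Y1.608
G1 X14.084 Y0.182
G1 X21.193 Y4.287
G1 X24.000 Y12.000
; layer 6
G0 Z16.500
G0 X24.000 Y12.000
G1 X21.193 Y19.713
G1 X14.084 Y23.818
G1 X6.000 Y22.392
G1 X0.724 Y16.104
G1 X0.724 Y7.896
G1 X6.000 Y1.608
G1 X14.084 Y0.182
G1 X21.193 Y4.287
G1 X24.000 Y12.000
; layer 7
G0 Z19.250
G0 X24.000 Y12.000
G1 X21.193 Y19.713
G1 X14.084 Y23.818
G1 X6.000 Y22.392
G1 X0.724 Y16.104
G1 X0.724 Y7.896
G1 X6.000 Y1.608
G1 X14.084 Y0.182
G1 X21.193 Y4.287
G1 X24.000 Y12.000
; layer 8
G0 Z22.000
G0 X24.000 Y12.000
G1 X21.193 Y19.713
G1 X14.084 Y23.818
G1 X6.000 Y22.392
G1 X0.724 Y16.104
G1 X0.724 Y7.896
G1 X6.000 Y1.608
G1 X14.084 Y0.182
G1 X21.193 Y4.287
G1 X24.000 Y12.000
M2 ; end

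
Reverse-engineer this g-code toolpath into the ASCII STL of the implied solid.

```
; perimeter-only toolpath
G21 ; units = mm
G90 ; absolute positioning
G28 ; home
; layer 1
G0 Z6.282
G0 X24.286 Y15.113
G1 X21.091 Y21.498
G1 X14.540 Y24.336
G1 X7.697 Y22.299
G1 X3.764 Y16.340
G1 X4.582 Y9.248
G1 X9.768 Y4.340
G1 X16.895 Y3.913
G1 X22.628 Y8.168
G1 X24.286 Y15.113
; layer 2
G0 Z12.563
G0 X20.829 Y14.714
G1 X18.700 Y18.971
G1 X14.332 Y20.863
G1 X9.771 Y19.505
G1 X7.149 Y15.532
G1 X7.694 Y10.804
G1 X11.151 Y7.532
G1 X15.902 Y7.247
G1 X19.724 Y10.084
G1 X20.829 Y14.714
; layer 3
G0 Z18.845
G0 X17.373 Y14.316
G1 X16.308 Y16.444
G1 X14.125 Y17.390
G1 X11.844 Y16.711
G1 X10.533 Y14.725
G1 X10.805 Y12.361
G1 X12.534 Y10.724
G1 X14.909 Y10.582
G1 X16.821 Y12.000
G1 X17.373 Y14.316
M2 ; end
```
solid part
  facet normal 0.0000 0.0000 -1.0000
    outer loop
      vertex 14.748 27.809 0.000
      vertex 23.483 24.025 0.000
      vertex 27.742 15.511 0.000
    endloop
  endfacet
  facet normal 0.0000 0.0000 -1.0000
    outer loop
      vertex 5.624 25.093 0.000
      vertex 14.748 27.809 0.000
      vertex 27.742 15.511 0.000
    endloop
  endfacet
  facet normal 0.0000 0.0000 -1.0000
    outer loop
      vertex 0.380 17.148 0.000
      vertex 5.624 25.093 0.000
      vertex 27.742 15.511 0.000
    endloop
  endfacet
  facet normal 0.0000 0.0000 -1.0000
    outer loop
      vertex 1.470 7.691 0.000
      vertex 0.380 17.148 0.000
      vertex 27.742 15.511 0.000
    endloop
  endfacet
  facet normal 0.0000 0.0000 -1.0000
    outer loop
      vertex 8.385 1.147 0.000
      vertex 1.470 7.691 0.000
      vertex 27.742 15.511 0.000
    endloop
  endfacet
  facet normal 0.0000 0.0000 -1.0000
    outer loop
      vertex 17.887 0.578 0.000
      vertex 8.385 1.147 0.000
      vertex 27.742 15.511 0.000
    endloop
  endfacet
  facet normal 0.0000 0.0000 -1.0000
    outer loop
      vertex 25.532 6.251 0.000
      vertex 17.887 0.578 0.000
      vertex 27.742 15.511 0.000
    endloop
  endfacet
  facet normal 0.7933 0.3969 0.4617
    outer loop
      vertex 27.742 15.511 0.000
      vertex 23.483 24.025 0.000
      vertex 13.917 13.917 25.127
    endloop
  endfacet
  facet normal 0.3526 0.8140 0.4617
    outer loop
      vertex 23.483 24.025 0.000
      vertex 14.748 27.809 0.000
      vertex 13.917 13.917 25.127
    endloop
  endfacet
  facet normal -0.2531 0.8502 0.4617
    outer loop
      vertex 14.748 27.809 0.000
      vertex 5.624 25.093 0.000
      vertex 13.917 13.917 25.127
    endloop
  endfacet
  facet normal -0.7403 0.4886 0.4617
    outer loop
      vertex 5.624 25.093 0.000
      vertex 0.380 17.148 0.000
      vertex 13.917 13.917 25.127
    endloop
  endfacet
  facet normal -0.8812 -0.1016 0.4617
    outer loop
      vertex 0.380 17.148 0.000
      vertex 1.470 7.691 0.000
      vertex 13.917 13.917 25.127
    endloop
  endfacet
  facet normal -0.6097 -0.6443 0.4617
    outer loop
      vertex 1.470 7.691 0.000
      vertex 8.385 1.147 0.000
      vertex 13.917 13.917 25.127
    endloop
  endfacet
  facet normal -0.0530 -0.8855 0.4617
    outer loop
      vertex 8.385 1.147 0.000
      vertex 17.887 0.578 0.000
      vertex 13.917 13.917 25.127
    endloop
  endfacet
  facet normal 0.5286 -0.7123 0.4617
    outer loop
      vertex 17.887 0.578 0.000
      vertex 25.532 6.251 0.000
      vertex 13.917 13.917 25.127
    endloop
  endfacet
  facet normal 0.8628 -0.2059 0.4617
    outer loop
      vertex 25.532 6.251 0.000
      vertex 27.742 15.511 0.000
      vertex 13.917 13.917 25.127
    endloop
  endfacet
endsolid part

The G0 Z moves step by Δz≈6.282 mm. The G1 loops shrink linearly with z, so the solid tapers from its base footprint up to z≈25.1. Closing with a flat bottom cap and the tapered top and triangulating gives 16 facets — a regular 9-sided pyramid, base circumscribed radius ≈ 13.9 mm, apex at z ≈ 25.1 mm.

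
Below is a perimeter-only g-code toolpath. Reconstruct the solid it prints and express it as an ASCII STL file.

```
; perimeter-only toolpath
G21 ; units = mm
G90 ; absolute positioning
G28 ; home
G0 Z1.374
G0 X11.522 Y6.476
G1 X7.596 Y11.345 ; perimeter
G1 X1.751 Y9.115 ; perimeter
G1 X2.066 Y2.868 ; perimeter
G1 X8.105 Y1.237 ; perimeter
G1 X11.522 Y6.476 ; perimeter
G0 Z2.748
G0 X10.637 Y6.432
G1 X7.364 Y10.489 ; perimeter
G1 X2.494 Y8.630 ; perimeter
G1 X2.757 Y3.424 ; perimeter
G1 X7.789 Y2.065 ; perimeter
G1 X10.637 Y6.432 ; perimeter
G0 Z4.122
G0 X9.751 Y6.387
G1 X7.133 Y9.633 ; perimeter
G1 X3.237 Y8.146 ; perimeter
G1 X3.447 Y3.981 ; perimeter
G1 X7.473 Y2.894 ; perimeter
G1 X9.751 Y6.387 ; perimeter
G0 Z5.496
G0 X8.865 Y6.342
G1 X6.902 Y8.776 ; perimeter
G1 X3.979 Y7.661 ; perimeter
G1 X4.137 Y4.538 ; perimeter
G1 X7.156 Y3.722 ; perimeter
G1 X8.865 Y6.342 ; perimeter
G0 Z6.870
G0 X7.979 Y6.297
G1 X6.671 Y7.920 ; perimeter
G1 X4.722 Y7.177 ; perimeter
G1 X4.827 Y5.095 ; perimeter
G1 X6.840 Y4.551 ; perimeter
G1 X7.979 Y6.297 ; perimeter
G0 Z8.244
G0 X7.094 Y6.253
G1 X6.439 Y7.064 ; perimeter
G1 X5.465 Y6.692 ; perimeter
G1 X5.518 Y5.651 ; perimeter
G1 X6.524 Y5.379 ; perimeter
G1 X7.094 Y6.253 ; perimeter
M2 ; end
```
solid part
  facet normal 0.0000 0.0000 -1.0000
    outer loop
      vertex 1.008 9.599 0.000
      vertex 7.827 12.201 0.000
      vertex 12.408 6.521 0.000
    endloop
  endfacet
  facet normal 0.0000 0.0000 -1.0000
    outer loop
      vertex 1.376 2.311 0.000
      vertex 1.008 9.599 0.000
      vertex 12.408 6.521 0.000
    endloop
  endfacet
  facet normal 0.0000 0.0000 -1.0000
    outer loop
      vertex 8.421 0.408 0.000
      vertex 1.376 2.311 0.000
      vertex 12.408 6.521 0.000
    endloop
  endfacet
  facet normal 0.6900 0.5565 0.4629
    outer loop
      vertex 12.408 6.521 0.000
      vertex 7.827 12.201 0.000
      vertex 6.208 6.208 9.618
    endloop
  endfacet
  facet normal -0.3160 0.8282 0.4629
    outer loop
      vertex 7.827 12.201 0.000
      vertex 1.008 9.599 0.000
      vertex 6.208 6.208 9.618
    endloop
  endfacet
  facet normal -0.8853 -0.0447 0.4629
    outer loop
      vertex 1.008 9.599 0.000
      vertex 1.376 2.311 0.000
      vertex 6.208 6.208 9.618
    endloop
  endfacet
  facet normal -0.2312 -0.8558 0.4629
    outer loop
      vertex 1.376 2.311 0.000
      vertex 8.421 0.408 0.000
      vertex 6.208 6.208 9.618
    endloop
  endfacet
  facet normal 0.7425 -0.4843 0.4629
    outer loop
      vertex 8.421 0.408 0.000
      vertex 12.408 6.521 0.000
      vertex 6.208 6.208 9.618
    endloop
  endfacet
endsolid part

The G0 Z moves step by Δz≈1.374 mm. The G1 loops shrink linearly with z, so the solid tapers from its base footprint up to z≈9.62. Closing with a flat bottom cap and the tapered top and triangulating gives 8 facets — a regular 5-sided pyramid, base circumscribed radius ≈ 6.21 mm, apex at z ≈ 9.62 mm.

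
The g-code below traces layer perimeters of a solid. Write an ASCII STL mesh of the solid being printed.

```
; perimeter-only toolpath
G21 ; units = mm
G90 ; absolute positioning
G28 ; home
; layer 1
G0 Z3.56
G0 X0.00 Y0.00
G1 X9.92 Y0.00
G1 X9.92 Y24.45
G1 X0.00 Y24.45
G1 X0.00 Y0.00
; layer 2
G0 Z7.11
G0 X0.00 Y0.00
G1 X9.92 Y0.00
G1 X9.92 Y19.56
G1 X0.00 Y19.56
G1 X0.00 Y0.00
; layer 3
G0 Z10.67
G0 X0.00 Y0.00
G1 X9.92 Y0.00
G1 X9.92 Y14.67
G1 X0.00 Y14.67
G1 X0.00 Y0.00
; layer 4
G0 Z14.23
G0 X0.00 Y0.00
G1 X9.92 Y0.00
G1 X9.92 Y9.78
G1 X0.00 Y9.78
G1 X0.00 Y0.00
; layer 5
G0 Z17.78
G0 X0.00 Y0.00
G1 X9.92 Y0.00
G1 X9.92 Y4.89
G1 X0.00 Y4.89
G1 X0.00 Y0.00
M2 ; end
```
solid part
  facet normal 0.0000 0.0000 -1.0000
    outer loop
      vertex 9.92 29.34 0.00
      vertex 9.92 0.00 0.00
      vertex 0.00 0.00 0.00
    endloop
  endfacet
  facet normal 0.0000 0.0000 -1.0000
    outer loop
      vertex 0.00 29.34 0.00
      vertex 9.92 29.34 0.00
      vertex 0.00 0.00 0.00
    endloop
  endfacet
  facet normal 0.0000 -1.0000 0.0000
    outer loop
      vertex 0.00 0.00 0.00
      vertex 9.92 0.00 0.00
      vertex 9.92 0.00 21.34
    endloop
  endfacet
  facet normal 0.0000 -1.0000 0.0000
    outer loop
      vertex 0.00 0.00 0.00
      vertex 9.92 0.00 21.34
      vertex 0.00 0.00 21.34
    endloop
  endfacet
  facet normal 0.0000 0.5882 0.8087
    outer loop
      vertex 0.00 0.00 21.34
      vertex 9.92 0.00 21.34
      vertex 9.92 29.34 0.00
    endloop
  endfacet
  facet normal 0.0000 0.5882 0.8087
    outer loop
      vertex 0.00 0.00 21.34
      vertex 9.92 29.34 0.00
      vertex 0.00 29.34 0.00
    endloop
  endfacet
  facet normal -1.0000 0.0000 0.0000
    outer loop
      vertex 0.00 0.00 21.34
      vertex 0.00 29.34 0.00
      vertex 0.00 0.00 0.00
    endloop
  endfacet
  facet normal 1.0000 0.0000 0.0000
    outer loop
      vertex 9.92 0.00 0.00
      vertex 9.92 29.34 0.00
      vertex 9.92 0.00 21.34
    endloop
  endfacet
endsolid part

The G0 Z moves step by Δz≈3.56 mm. The G1 loops shrink linearly with z, so the solid tapers from its base footprint up to z≈21.3. Closing with a flat bottom cap and the tapered top and triangulating gives 8 facets — a wedge (ramp): 9.92 × 29.3 mm base, rising to 21.3 mm along the y=0 edge and sloping linearly to z=0 at y=29.3.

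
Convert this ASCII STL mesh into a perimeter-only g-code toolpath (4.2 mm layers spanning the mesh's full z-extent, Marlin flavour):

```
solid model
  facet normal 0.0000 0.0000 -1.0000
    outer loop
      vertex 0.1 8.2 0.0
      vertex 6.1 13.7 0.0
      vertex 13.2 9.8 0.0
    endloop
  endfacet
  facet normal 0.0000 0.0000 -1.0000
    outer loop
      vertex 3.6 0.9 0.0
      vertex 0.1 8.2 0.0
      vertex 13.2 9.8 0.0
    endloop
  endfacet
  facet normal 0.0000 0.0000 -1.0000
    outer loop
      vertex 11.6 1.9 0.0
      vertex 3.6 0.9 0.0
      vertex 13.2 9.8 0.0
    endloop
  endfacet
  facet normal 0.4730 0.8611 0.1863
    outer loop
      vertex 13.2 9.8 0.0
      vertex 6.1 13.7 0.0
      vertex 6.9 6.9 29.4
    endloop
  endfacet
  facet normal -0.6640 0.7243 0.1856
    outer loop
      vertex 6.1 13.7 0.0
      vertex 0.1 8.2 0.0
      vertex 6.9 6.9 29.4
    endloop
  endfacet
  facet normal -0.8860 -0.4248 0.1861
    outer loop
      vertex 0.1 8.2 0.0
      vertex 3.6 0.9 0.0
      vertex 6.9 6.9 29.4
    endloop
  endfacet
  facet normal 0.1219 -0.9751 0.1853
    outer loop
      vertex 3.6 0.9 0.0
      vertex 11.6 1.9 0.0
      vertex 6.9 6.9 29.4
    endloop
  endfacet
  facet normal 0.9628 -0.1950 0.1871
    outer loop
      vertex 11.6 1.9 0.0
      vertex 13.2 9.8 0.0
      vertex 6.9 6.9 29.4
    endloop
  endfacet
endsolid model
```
; perimeter-only toolpath
G21 ; units = mm
G90 ; absolute positioning
G28 ; home
; layer 1
G0 Z4.2
G0 X12.3 Y9.4
G1 X6.2 Y12.7
G1 X1.1 Y8.0
G1 X4.1 Y1.8
G1 X10.9 Y2.6
G1 X12.3 Y9.4
; layer 2
G0 Z8.4
G0 X11.4 Y9.0
G1 X6.3 Y11.8
G1 X2.0 Y7.8
G1 X4.5 Y2.6
G1 X10.3 Y3.3
G1 X11.4 Y9.0
; layer 3
G0 Z12.6
G0 X10.5 Y8.6
G1 X6.4 Y10.8
G1 X3.0 Y7.6
G1 X5.0 Y3.5
G1 X9.6 Y4.0
G1 X10.5 Y8.6
; layer 4
G0 Z16.8
G0 X9.6 Y8.1
G1 X6.6 Y9.8
G1 X4.0 Y7.5
G1 X5.5 Y4.3
G1 X8.9 Y4.8
G1 X9.6 Y8.1
; layer 5
G0 Z21.0
G0 X8.7 Y7.7
G1 X6.7 Y8.8
G1 X5.0 Y7.3
G1 X6.0 Y5.2
G1 X8.2 Y5.5
G1 X8.7 Y7.7
; layer 6
G0 Z25.2
G0 X7.8 Y7.3
G1 X6.8 Y7.9
G1 X5.9 Y7.1
G1 X6.4 Y6.0
G1 X7.6 Y6.2
G1 X7.8 Y7.3
M2 ; end

The solid is a regular 5-sided pyramid, base circumscribed radius ≈ 6.9 mm, apex at z ≈ 29.4 mm. Slicing at Δz = 4.2 mm — 7 equal slices spanning the solid's height, so layer i sits at z = i·h/7 — gives 6 non-empty perimeters. Each is a 5-segment closed polygon; G0 lifts to the layer z and rapids to the start vertex, then G1 traces the edges. The cross-section shrinks linearly with z (the slice at the apex is degenerate and omitted).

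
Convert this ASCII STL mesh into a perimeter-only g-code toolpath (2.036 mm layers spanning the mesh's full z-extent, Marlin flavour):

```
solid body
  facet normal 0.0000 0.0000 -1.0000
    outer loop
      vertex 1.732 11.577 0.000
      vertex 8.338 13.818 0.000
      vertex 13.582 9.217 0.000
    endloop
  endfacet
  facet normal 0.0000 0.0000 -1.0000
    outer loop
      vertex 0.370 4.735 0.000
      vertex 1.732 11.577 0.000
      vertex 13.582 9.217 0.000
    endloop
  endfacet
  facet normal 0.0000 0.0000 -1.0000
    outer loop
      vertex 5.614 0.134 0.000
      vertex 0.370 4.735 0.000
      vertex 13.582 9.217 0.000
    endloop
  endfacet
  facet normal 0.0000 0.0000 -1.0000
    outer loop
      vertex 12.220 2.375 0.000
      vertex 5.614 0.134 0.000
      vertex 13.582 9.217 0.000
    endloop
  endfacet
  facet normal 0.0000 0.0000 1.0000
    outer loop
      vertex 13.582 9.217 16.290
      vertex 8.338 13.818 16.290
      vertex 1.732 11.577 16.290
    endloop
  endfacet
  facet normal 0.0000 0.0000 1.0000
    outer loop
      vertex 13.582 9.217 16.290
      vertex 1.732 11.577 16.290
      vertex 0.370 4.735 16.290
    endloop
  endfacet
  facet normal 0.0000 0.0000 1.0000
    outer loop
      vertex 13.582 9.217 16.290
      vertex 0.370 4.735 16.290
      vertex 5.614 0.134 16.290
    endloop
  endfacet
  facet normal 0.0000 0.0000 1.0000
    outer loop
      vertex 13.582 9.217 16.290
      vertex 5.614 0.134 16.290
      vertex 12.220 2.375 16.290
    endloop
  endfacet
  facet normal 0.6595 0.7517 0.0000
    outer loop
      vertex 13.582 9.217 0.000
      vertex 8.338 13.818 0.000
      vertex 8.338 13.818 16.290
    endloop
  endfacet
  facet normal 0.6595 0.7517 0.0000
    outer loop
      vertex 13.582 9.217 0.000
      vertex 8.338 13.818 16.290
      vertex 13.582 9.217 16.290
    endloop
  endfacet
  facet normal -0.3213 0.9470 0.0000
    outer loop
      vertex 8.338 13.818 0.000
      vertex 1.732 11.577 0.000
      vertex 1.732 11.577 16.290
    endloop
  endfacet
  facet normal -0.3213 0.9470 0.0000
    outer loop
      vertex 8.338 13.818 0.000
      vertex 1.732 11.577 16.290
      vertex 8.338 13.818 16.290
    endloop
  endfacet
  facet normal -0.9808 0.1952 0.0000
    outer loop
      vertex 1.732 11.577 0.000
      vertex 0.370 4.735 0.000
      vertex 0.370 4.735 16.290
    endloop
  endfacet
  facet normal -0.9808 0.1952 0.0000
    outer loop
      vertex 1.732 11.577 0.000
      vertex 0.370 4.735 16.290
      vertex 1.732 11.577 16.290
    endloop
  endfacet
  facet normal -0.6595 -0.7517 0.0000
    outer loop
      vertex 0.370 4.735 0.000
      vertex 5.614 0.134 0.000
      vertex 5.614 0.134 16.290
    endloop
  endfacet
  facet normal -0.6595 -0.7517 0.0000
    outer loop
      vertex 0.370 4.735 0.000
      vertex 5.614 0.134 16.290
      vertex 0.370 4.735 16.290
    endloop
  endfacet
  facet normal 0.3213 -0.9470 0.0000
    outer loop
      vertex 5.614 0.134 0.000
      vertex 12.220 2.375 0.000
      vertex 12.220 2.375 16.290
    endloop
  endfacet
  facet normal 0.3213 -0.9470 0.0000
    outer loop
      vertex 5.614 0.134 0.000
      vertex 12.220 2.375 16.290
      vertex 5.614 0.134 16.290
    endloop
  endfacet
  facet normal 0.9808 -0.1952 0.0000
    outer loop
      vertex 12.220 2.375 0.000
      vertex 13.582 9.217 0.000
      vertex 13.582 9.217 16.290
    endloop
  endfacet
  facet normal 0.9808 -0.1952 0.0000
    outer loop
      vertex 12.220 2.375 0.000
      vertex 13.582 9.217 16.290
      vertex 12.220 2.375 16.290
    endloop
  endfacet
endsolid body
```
; perimeter-only toolpath
G21 ; units = mm
G90 ; absolute positioning
G28 ; home
; layer 1
G0 Z2.036
G0 X13.582 Y9.217
G1 X8.338 Y13.818
G1 X1.732 Y11.577
G1 X0.370 Y4.735
G1 X5.614 Y0.134
G1 X12.220 Y2.375
G1 X13.582 Y9.217
; layer 2
G0 Z4.072
G0 X13.582 Y9.217
G1 X8.338 Y13.818
G1 X1.732 Y11.577
G1 X0.370 Y4.735
G1 X5.614 Y0.134
G1 X12.220 Y2.375
G1 X13.582 Y9.217
; layer 3
G0 Z6.109
G0 X13.582 Y9.217
G1 X8.338 Y13.818
G1 X1.732 Y11.577
G1 X0.370 Y4.735
G1 X5.614 Y0.134
G1 X12.220 Y2.375
G1 X13.582 Y9.217
; layer 4
G0 Z8.145
G0 X13.582 Y9.217
G1 X8.338 Y13.818
G1 X1.732 Y11.577
G1 X0.370 Y4.735
G1 X5.614 Y0.134
G1 X12.220 Y2.375
G1 X13.582 Y9.217
; layer 5
G0 Z10.181
G0 X13.582 Y9.217
G1 X8.338 Y13.818
G1 X1.732 Y11.577
G1 X0.370 Y4.735
G1 X5.614 Y0.134
G1 X12.220 Y2.375
G1 X13.582 Y9.217
; layer 6
G0 Z12.217
G0 X13.582 Y9.217
G1 X8.338 Y13.818
G1 X1.732 Y11.577
G1 X0.370 Y4.735
G1 X5.614 Y0.134
G1 X12.220 Y2.375
G1 X13.582 Y9.217
; layer 7
G0 Z14.254
G0 X13.582 Y9.217
G1 X8.338 Y13.818
G1 X1.732 Y11.577
G1 X0.370 Y4.735
G1 X5.614 Y0.134
G1 X12.220 Y2.375
G1 X13.582 Y9.217
; layer 8
G0 Z16.290
G0 X13.582 Y9.217
G1 X8.338 Y13.818
G1 X1.732 Y11.577
G1 X0.370 Y4.735
G1 X5.614 Y0.134
G1 X12.220 Y2.375
G1 X13.582 Y9.217
M2 ; end

The solid is a regular 6-sided prism (a cylinder approximated with 6 flat sides), circumscribed radius ≈ 6.98 mm, height ≈ 16.3 mm. Slicing at Δz = 2.036 mm — 8 equal slices spanning the solid's height, so layer i sits at z = i·h/8 — gives 8 non-empty perimeters. Each is a 6-segment closed polygon; G0 lifts to the layer z and rapids to the start vertex, then G1 traces the edges.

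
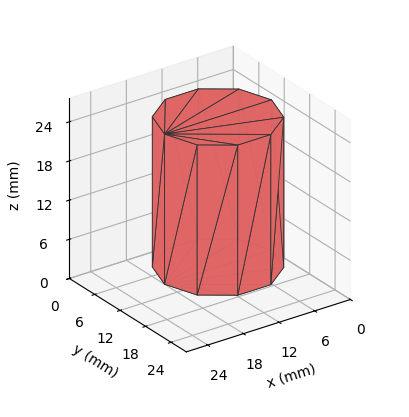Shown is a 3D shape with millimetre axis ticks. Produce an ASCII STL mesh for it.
Reading the render: the shape is a regular 10-sided prism (a cylinder approximated with 10 flat sides), circumscribed radius ≈ 9 mm, height ≈ 23 mm (dimensions read to the nearest mm from the axis ticks). For the STL, each face is triangulated and given an outward normal.

solid part
  facet normal 0.0000 0.0000 -1.0000
    outer loop
      vertex 11.781 17.560 0.000
      vertex 16.281 14.290 0.000
      vertex 18.000 9.000 0.000
    endloop
  endfacet
  facet normal 0.0000 0.0000 -1.0000
    outer loop
      vertex 6.219 17.560 0.000
      vertex 11.781 17.560 0.000
      vertex 18.000 9.000 0.000
    endloop
  endfacet
  facet normal 0.0000 0.0000 -1.0000
    outer loop
      vertex 1.719 14.290 0.000
      vertex 6.219 17.560 0.000
      vertex 18.000 9.000 0.000
    endloop
  endfacet
  facet normal 0.0000 0.0000 -1.0000
    outer loop
      vertex 0.000 9.000 0.000
      vertex 1.719 14.290 0.000
      vertex 18.000 9.000 0.000
    endloop
  endfacet
  facet normal 0.0000 0.0000 -1.0000
    outer loop
      vertex 1.719 3.710 0.000
      vertex 0.000 9.000 0.000
      vertex 18.000 9.000 0.000
    endloop
  endfacet
  facet normal 0.0000 0.0000 -1.0000
    outer loop
      vertex 6.219 0.440 0.000
      vertex 1.719 3.710 0.000
      vertex 18.000 9.000 0.000
    endloop
  endfacet
  facet normal 0.0000 0.0000 -1.0000
    outer loop
      vertex 11.781 0.440 0.000
      vertex 6.219 0.440 0.000
      vertex 18.000 9.000 0.000
    endloop
  endfacet
  facet normal 0.0000 0.0000 -1.0000
    outer loop
      vertex 16.281 3.710 0.000
      vertex 11.781 0.440 0.000
      vertex 18.000 9.000 0.000
    endloop
  endfacet
  facet normal 0.0000 0.0000 1.0000
    outer loop
      vertex 18.000 9.000 23.000
      vertex 16.281 14.290 23.000
      vertex 11.781 17.560 23.000
    endloop
  endfacet
  facet normal 0.0000 0.0000 1.0000
    outer loop
      vertex 18.000 9.000 23.000
      vertex 11.781 17.560 23.000
      vertex 6.219 17.560 23.000
    endloop
  endfacet
  facet normal 0.0000 0.0000 1.0000
    outer loop
      vertex 18.000 9.000 23.000
      vertex 6.219 17.560 23.000
      vertex 1.719 14.290 23.000
    endloop
  endfacet
  facet normal 0.0000 0.0000 1.0000
    outer loop
      vertex 18.000 9.000 23.000
      vertex 1.719 14.290 23.000
      vertex 0.000 9.000 23.000
    endloop
  endfacet
  facet normal 0.0000 0.0000 1.0000
    outer loop
      vertex 18.000 9.000 23.000
      vertex 0.000 9.000 23.000
      vertex 1.719 3.710 23.000
    endloop
  endfacet
  facet normal 0.0000 0.0000 1.0000
    outer loop
      vertex 18.000 9.000 23.000
      vertex 1.719 3.710 23.000
      vertex 6.219 0.440 23.000
    endloop
  endfacet
  facet normal 0.0000 0.0000 1.0000
    outer loop
      vertex 18.000 9.000 23.000
      vertex 6.219 0.440 23.000
      vertex 11.781 0.440 23.000
    endloop
  endfacet
  facet normal 0.0000 0.0000 1.0000
    outer loop
      vertex 18.000 9.000 23.000
      vertex 11.781 0.440 23.000
      vertex 16.281 3.710 23.000
    endloop
  endfacet
  facet normal 0.9510 0.3090 0.0000
    outer loop
      vertex 18.000 9.000 0.000
      vertex 16.281 14.290 0.000
      vertex 16.281 14.290 23.000
    endloop
  endfacet
  facet normal 0.9510 0.3090 0.0000
    outer loop
      vertex 18.000 9.000 0.000
      vertex 16.281 14.290 23.000
      vertex 18.000 9.000 23.000
    endloop
  endfacet
  facet normal 0.5879 0.8090 0.0000
    outer loop
      vertex 16.281 14.290 0.000
      vertex 11.781 17.560 0.000
      vertex 11.781 17.560 23.000
    endloop
  endfacet
  facet normal 0.5879 0.8090 0.0000
    outer loop
      vertex 16.281 14.290 0.000
      vertex 11.781 17.560 23.000
      vertex 16.281 14.290 23.000
    endloop
  endfacet
  facet normal 0.0000 1.0000 0.0000
    outer loop
      vertex 11.781 17.560 0.000
      vertex 6.219 17.560 0.000
      vertex 6.219 17.560 23.000
    endloop
  endfacet
  facet normal 0.0000 1.0000 0.0000
    outer loop
      vertex 11.781 17.560 0.000
      vertex 6.219 17.560 23.000
      vertex 11.781 17.560 23.000
    endloop
  endfacet
  facet normal -0.5879 0.8090 0.0000
    outer loop
      vertex 6.219 17.560 0.000
      vertex 1.719 14.290 0.000
      vertex 1.719 14.290 23.000
    endloop
  endfacet
  facet normal -0.5879 0.8090 0.0000
    outer loop
      vertex 6.219 17.560 0.000
      vertex 1.719 14.290 23.000
      vertex 6.219 17.560 23.000
    endloop
  endfacet
  facet normal -0.9510 0.3090 0.0000
    outer loop
      vertex 1.719 14.290 0.000
      vertex 0.000 9.000 0.000
      vertex 0.000 9.000 23.000
    endloop
  endfacet
  facet normal -0.9510 0.3090 0.0000
    outer loop
      vertex 1.719 14.290 0.000
      vertex 0.000 9.000 23.000
      vertex 1.719 14.290 23.000
    endloop
  endfacet
  facet normal -0.9510 -0.3090 0.0000
    outer loop
      vertex 0.000 9.000 0.000
      vertex 1.719 3.710 0.000
      vertex 1.719 3.710 23.000
    endloop
  endfacet
  facet normal -0.9510 -0.3090 0.0000
    outer loop
      vertex 0.000 9.000 0.000
      vertex 1.719 3.710 23.000
      vertex 0.000 9.000 23.000
    endloop
  endfacet
  facet normal -0.5879 -0.8090 0.0000
    outer loop
      vertex 1.719 3.710 0.000
      vertex 6.219 0.440 0.000
      vertex 6.219 0.440 23.000
    endloop
  endfacet
  facet normal -0.5879 -0.8090 0.0000
    outer loop
      vertex 1.719 3.710 0.000
      vertex 6.219 0.440 23.000
      vertex 1.719 3.710 23.000
    endloop
  endfacet
  facet normal 0.0000 -1.0000 0.0000
    outer loop
      vertex 6.219 0.440 0.000
      vertex 11.781 0.440 0.000
      vertex 11.781 0.440 23.000
    endloop
  endfacet
  facet normal 0.0000 -1.0000 0.0000
    outer loop
      vertex 6.219 0.440 0.000
      vertex 11.781 0.440 23.000
      vertex 6.219 0.440 23.000
    endloop
  endfacet
  facet normal 0.5879 -0.8090 0.0000
    outer loop
      vertex 11.781 0.440 0.000
      vertex 16.281 3.710 0.000
      vertex 16.281 3.710 23.000
    endloop
  endfacet
  facet normal 0.5879 -0.8090 0.0000
    outer loop
      vertex 11.781 0.440 0.000
      vertex 16.281 3.710 23.000
      vertex 11.781 0.440 23.000
    endloop
  endfacet
  facet normal 0.9510 -0.3090 0.0000
    outer loop
      vertex 16.281 3.710 0.000
      vertex 18.000 9.000 0.000
      vertex 18.000 9.000 23.000
    endloop
  endfacet
  facet normal 0.9510 -0.3090 0.0000
    outer loop
      vertex 16.281 3.710 0.000
      vertex 18.000 9.000 23.000
      vertex 16.281 3.710 23.000
    endloop
  endfacet
endsolid part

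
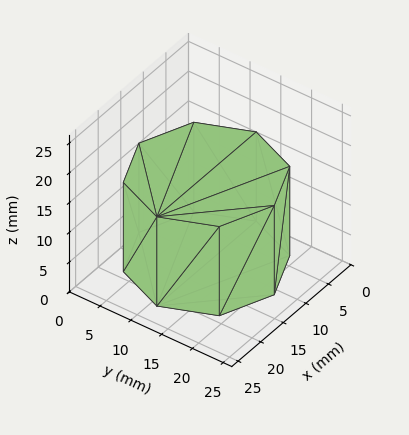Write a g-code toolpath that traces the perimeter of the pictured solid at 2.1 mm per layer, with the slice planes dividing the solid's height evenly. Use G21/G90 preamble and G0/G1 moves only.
Reading the render: the shape is a regular 8-sided prism (a cylinder approximated with 8 flat sides), circumscribed radius ≈ 11 mm, height ≈ 15 mm (dimensions read to the nearest mm from the axis ticks). For the g-code, the solid's height is divided into equal slices at the stated Δz and each level perimeter traced with G1 moves after a G0 lift.

; perimeter-only toolpath
G21 ; units = mm
G90 ; absolute positioning
G28 ; home
; layer 1
G0 Z2.1
G0 X22.0 Y11.0
G1 X18.8 Y18.8
G1 X11.0 Y22.0
G1 X3.2 Y18.8
G1 X0.0 Y11.0
G1 X3.2 Y3.2
G1 X11.0 Y0.0
G1 X18.8 Y3.2
G1 X22.0 Y11.0
; layer 2
G0 Z4.3
G0 X22.0 Y11.0
G1 X18.8 Y18.8
G1 X11.0 Y22.0
G1 X3.2 Y18.8
G1 X0.0 Y11.0
G1 X3.2 Y3.2
G1 X11.0 Y0.0
G1 X18.8 Y3.2
G1 X22.0 Y11.0
; layer 3
G0 Z6.4
G0 X22.0 Y11.0
G1 X18.8 Y18.8
G1 X11.0 Y22.0
G1 X3.2 Y18.8
G1 X0.0 Y11.0
G1 X3.2 Y3.2
G1 X11.0 Y0.0
G1 X18.8 Y3.2
G1 X22.0 Y11.0
; layer 4
G0 Z8.6
G0 X22.0 Y11.0
G1 X18.8 Y18.8
G1 X11.0 Y22.0
G1 X3.2 Y18.8
G1 X0.0 Y11.0
G1 X3.2 Y3.2
G1 X11.0 Y0.0
G1 X18.8 Y3.2
G1 X22.0 Y11.0
; layer 5
G0 Z10.7
G0 X22.0 Y11.0
G1 X18.8 Y18.8
G1 X11.0 Y22.0
G1 X3.2 Y18.8
G1 X0.0 Y11.0
G1 X3.2 Y3.2
G1 X11.0 Y0.0
G1 X18.8 Y3.2
G1 X22.0 Y11.0
; layer 6
G0 Z12.9
G0 X22.0 Y11.0
G1 X18.8 Y18.8
G1 X11.0 Y22.0
G1 X3.2 Y18.8
G1 X0.0 Y11.0
G1 X3.2 Y3.2
G1 X11.0 Y0.0
G1 X18.8 Y3.2
G1 X22.0 Y11.0
; layer 7
G0 Z15.0
G0 X22.0 Y11.0
G1 X18.8 Y18.8
G1 X11.0 Y22.0
G1 X3.2 Y18.8
G1 X0.0 Y11.0
G1 X3.2 Y3.2
G1 X11.0 Y0.0
G1 X18.8 Y3.2
G1 X22.0 Y11.0
M2 ; end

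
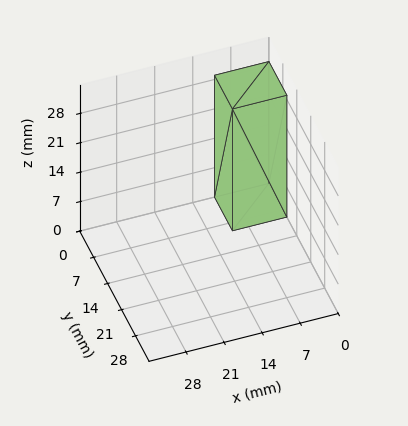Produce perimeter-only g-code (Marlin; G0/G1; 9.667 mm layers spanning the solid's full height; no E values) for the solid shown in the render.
Reading the render: the shape is a rectangular box, roughly 10 × 9 mm footprint and 29 mm tall (dimensions read to the nearest mm from the axis ticks). For the g-code, the solid's height is divided into equal slices at the stated Δz and each level perimeter traced with G1 moves after a G0 lift.

; perimeter-only toolpath
G21 ; units = mm
G90 ; absolute positioning
G28 ; home
; layer 1
G0 Z9.667
G0 X0.000 Y0.000
G1 X10.000 Y0.000
G1 X10.000 Y9.000
G1 X0.000 Y9.000
G1 X0.000 Y0.000
; layer 2
G0 Z19.333
G0 X0.000 Y0.000
G1 X10.000 Y0.000
G1 X10.000 Y9.000
G1 X0.000 Y9.000
G1 X0.000 Y0.000
; layer 3
G0 Z29.000
G0 X0.000 Y0.000
G1 X10.000 Y0.000
G1 X10.000 Y9.000
G1 X0.000 Y9.000
G1 X0.000 Y0.000
M2 ; end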